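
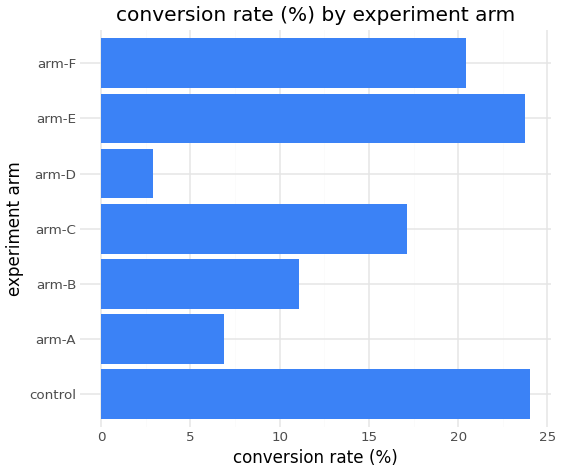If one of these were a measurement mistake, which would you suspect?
arm-D

arm-D ≈ 2; the rest sit between ≈ 6 and ≈ 24.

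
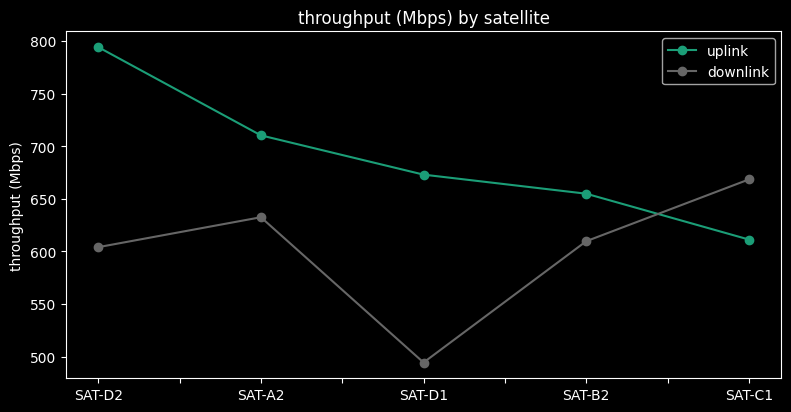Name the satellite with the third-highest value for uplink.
Top 4 for uplink: SAT-D2 ≈ 800, SAT-A2 ≈ 700, SAT-D1 ≈ 675, SAT-B2 ≈ 650.

SAT-D1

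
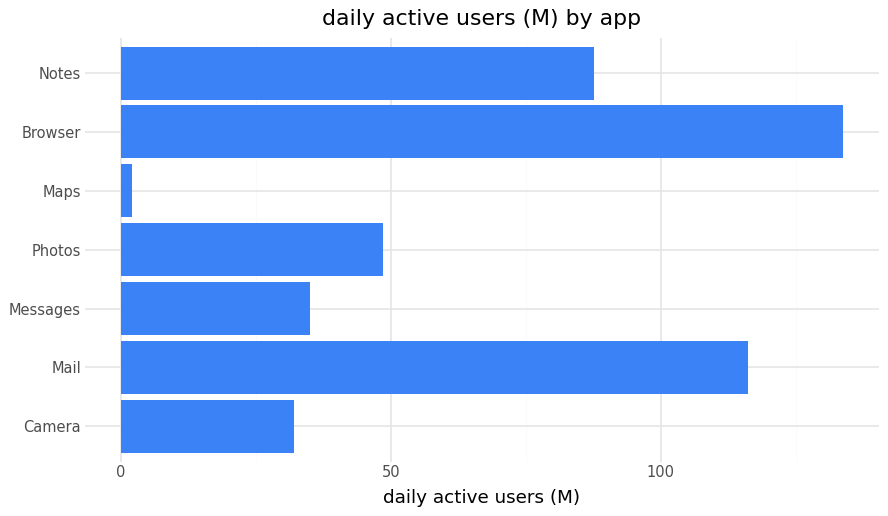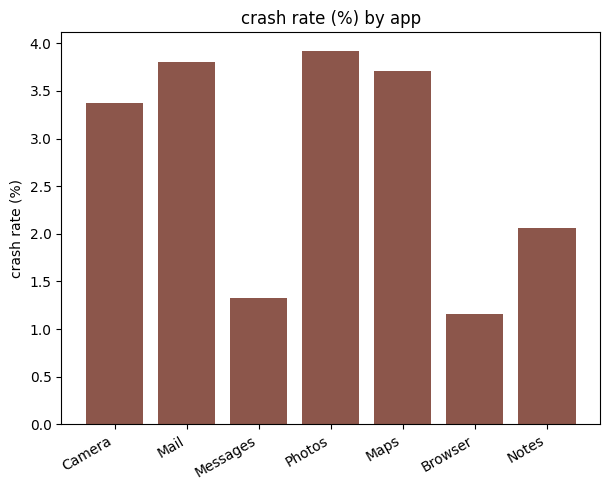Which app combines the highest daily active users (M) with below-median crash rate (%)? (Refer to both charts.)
Browser

Chart 2 median crash rate (%) ≈ 3.5; below-median apps: Messages, Browser, Notes. Among those, Browser has the highest daily active users (M) (≈ 140).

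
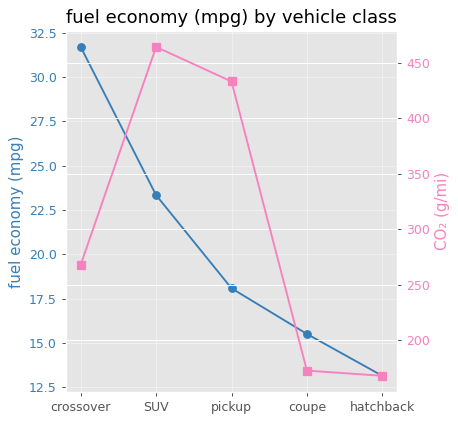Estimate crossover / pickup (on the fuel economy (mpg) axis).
crossover ≈ 32, pickup ≈ 18; 32/18 ≈ 1.78.

≈ 1.78×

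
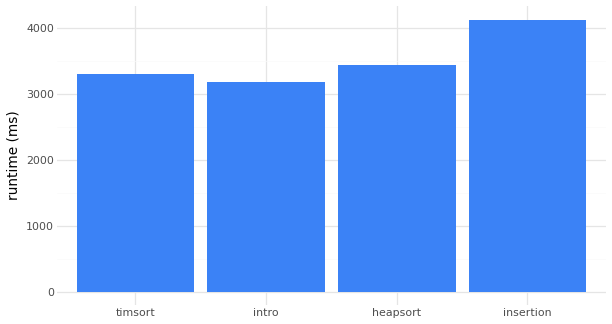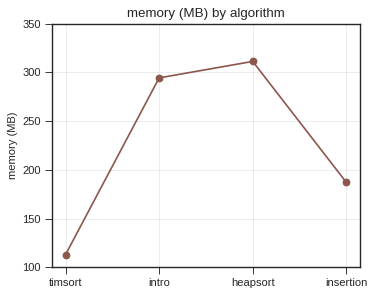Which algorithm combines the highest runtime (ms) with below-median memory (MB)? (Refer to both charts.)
insertion

Chart 2 median memory (MB) ≈ 250; below-median algorithms: timsort, insertion. Among those, insertion has the highest runtime (ms) (≈ 4000).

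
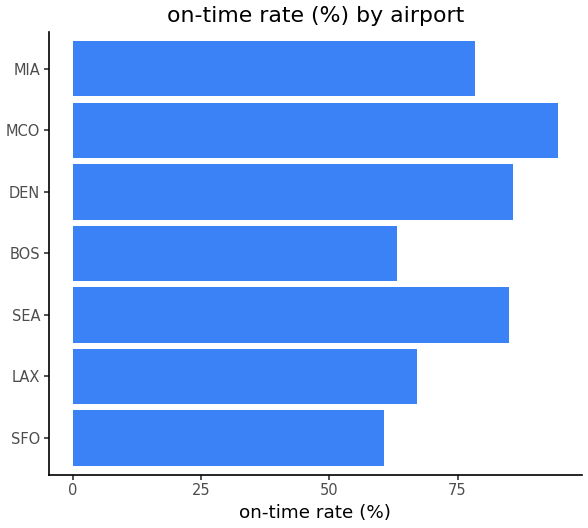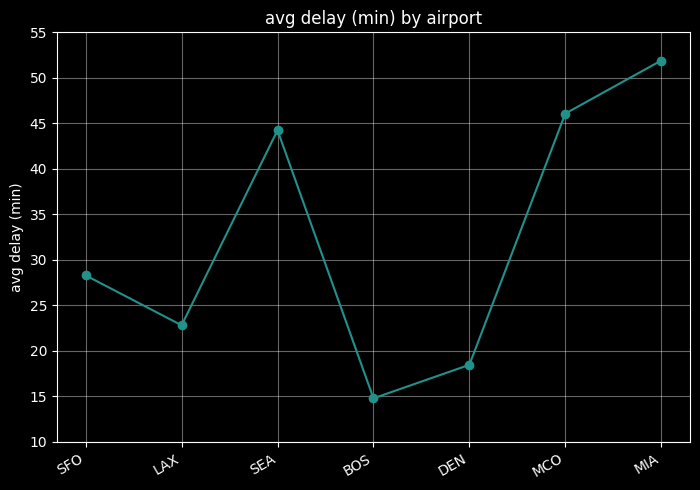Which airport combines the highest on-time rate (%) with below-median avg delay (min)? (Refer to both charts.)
Chart 2 median avg delay (min) ≈ 30; below-median airports: LAX, BOS, DEN. Among those, DEN has the highest on-time rate (%) (≈ 90).

DEN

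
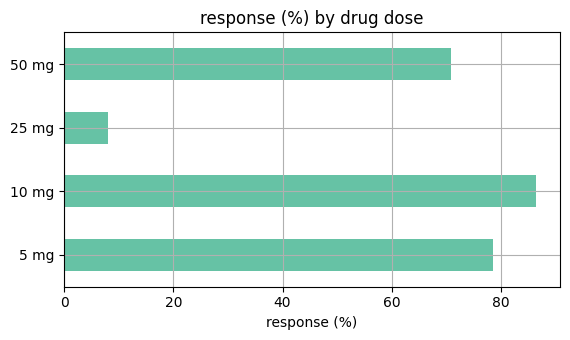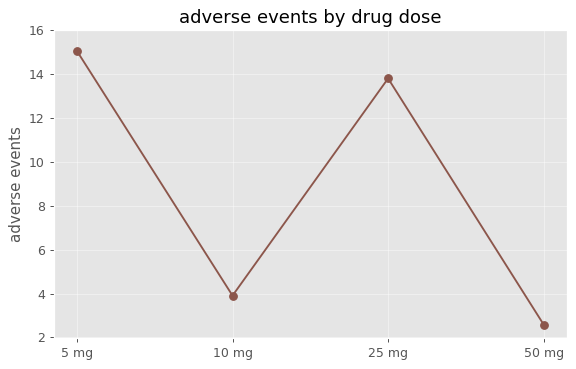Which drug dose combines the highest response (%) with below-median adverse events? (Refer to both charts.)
10 mg

Chart 2 median adverse events ≈ 8; below-median drug doses: 10 mg, 50 mg. Among those, 10 mg has the highest response (%) (≈ 90).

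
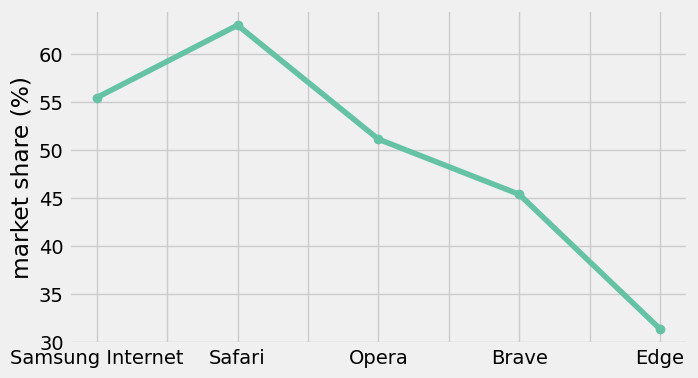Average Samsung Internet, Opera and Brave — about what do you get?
(55 + 50 + 45) / 3 ≈ 50.

≈ 50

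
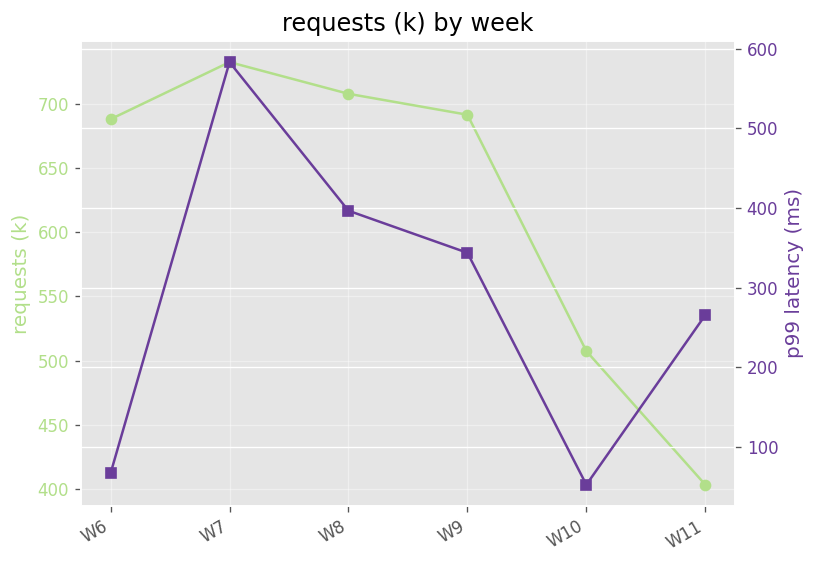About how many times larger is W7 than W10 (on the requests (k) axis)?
≈ 1.5×

W7 ≈ 750, W10 ≈ 500; 750/500 ≈ 1.5.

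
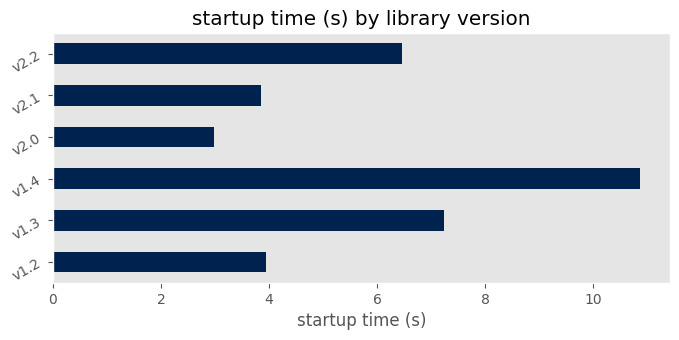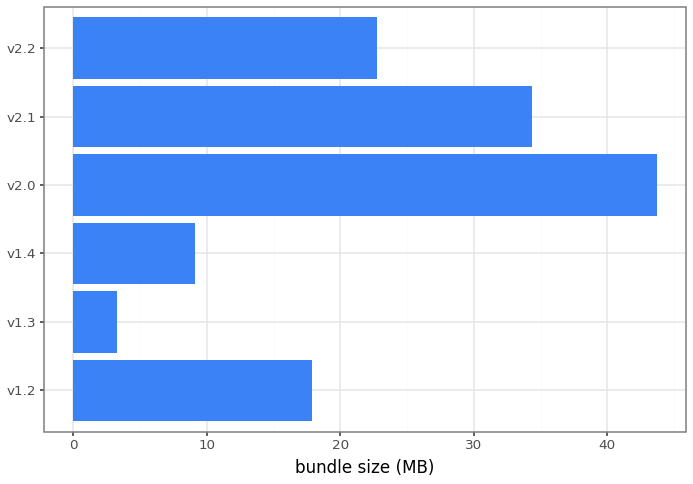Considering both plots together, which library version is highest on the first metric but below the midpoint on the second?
Chart 2 median bundle size (MB) ≈ 20; below-median library versions: v1.2, v1.3, v1.4. Among those, v1.4 has the highest startup time (s) (≈ 11).

v1.4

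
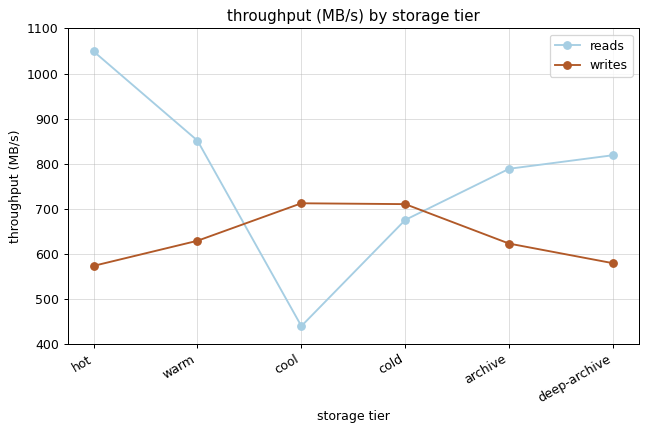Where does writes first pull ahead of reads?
warm: writes ≈ 600 vs reads ≈ 900 (not yet); cool: writes ≈ 700 vs reads ≈ 400 (first crossover).

cool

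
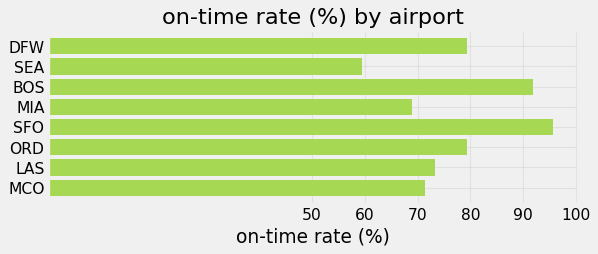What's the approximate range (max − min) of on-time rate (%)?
Max SFO ≈ 100, min SEA ≈ 60; range ≈ 40.

≈ 40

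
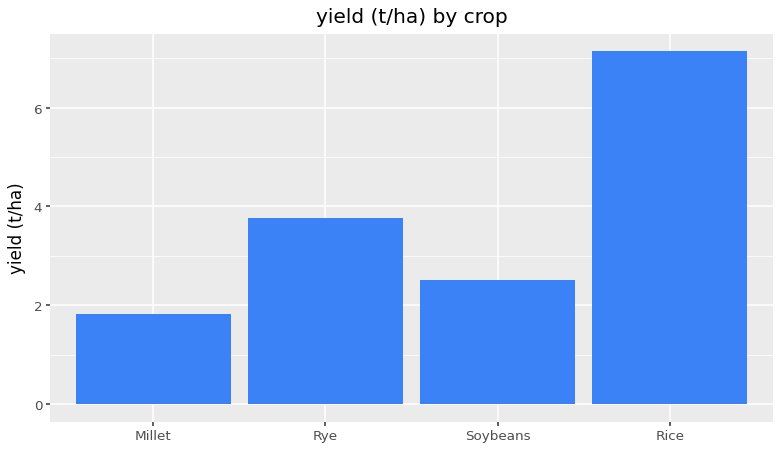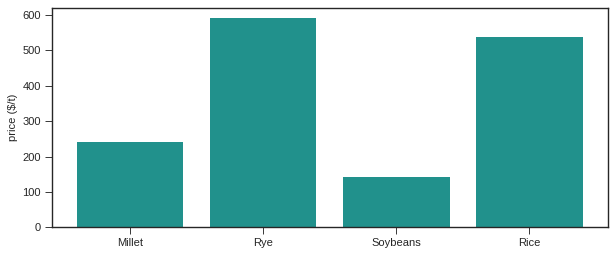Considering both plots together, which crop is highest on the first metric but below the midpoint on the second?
Chart 2 median price ($/t) ≈ 400; below-median crops: Millet, Soybeans. Among those, Soybeans has the highest yield (t/ha) (≈ 3).

Soybeans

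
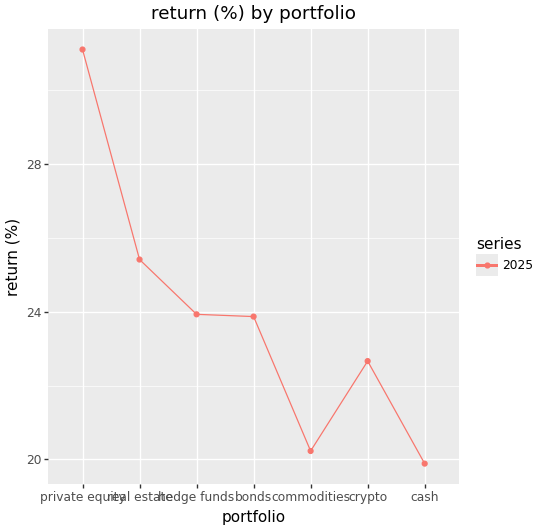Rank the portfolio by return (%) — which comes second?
Top 3: private equity ≈ 31, real estate ≈ 25, hedge funds ≈ 24.

real estate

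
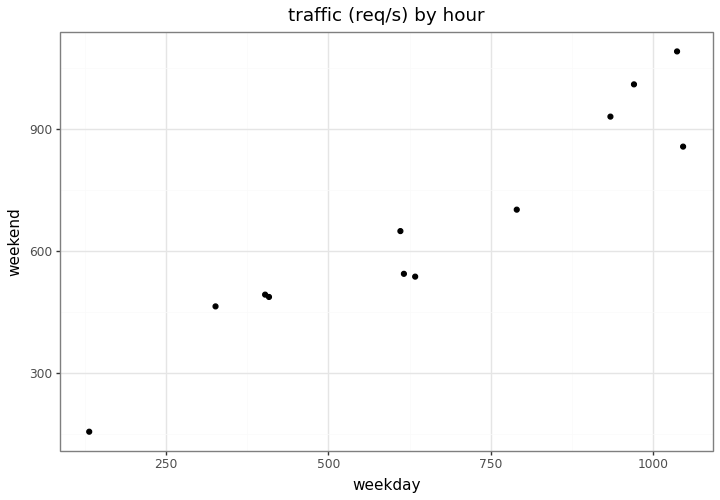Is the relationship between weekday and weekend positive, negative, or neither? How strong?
positive, strong

Points are positively correlated; strong (|r| ≈ 1.0).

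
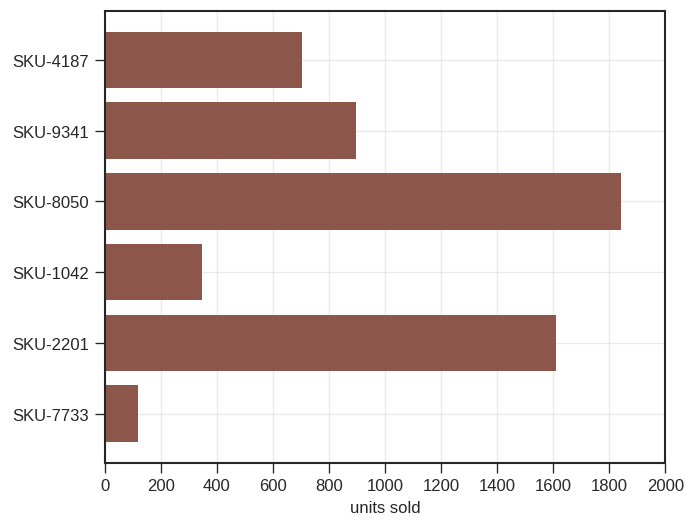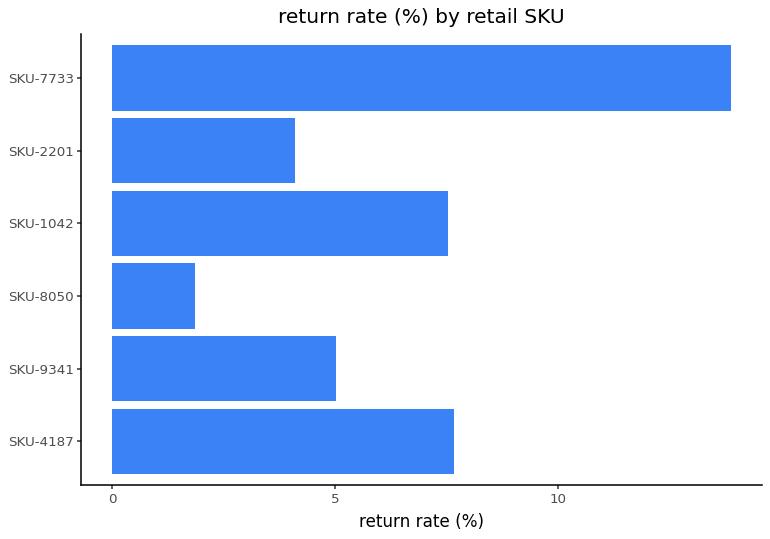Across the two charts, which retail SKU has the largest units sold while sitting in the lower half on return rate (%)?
SKU-8050

Chart 2 median return rate (%) ≈ 6; below-median retail SKUs: SKU-9341, SKU-8050, SKU-2201. Among those, SKU-8050 has the highest units sold (≈ 1800).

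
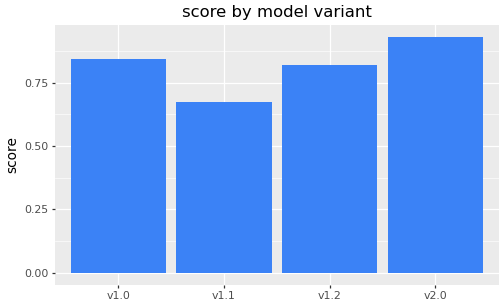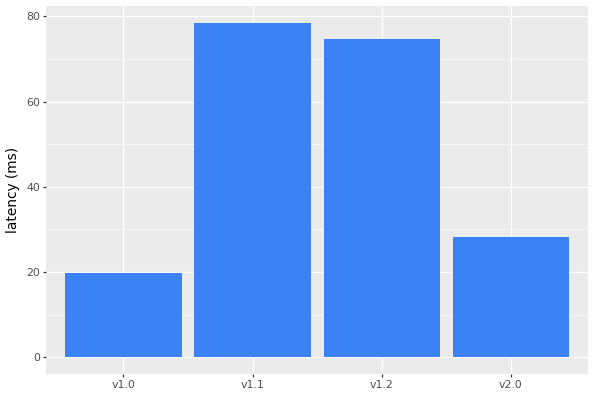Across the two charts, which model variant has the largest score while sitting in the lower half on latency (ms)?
v2.0

Chart 2 median latency (ms) ≈ 50; below-median model variants: v1.0, v2.0. Among those, v2.0 has the highest score (≈ 0.9).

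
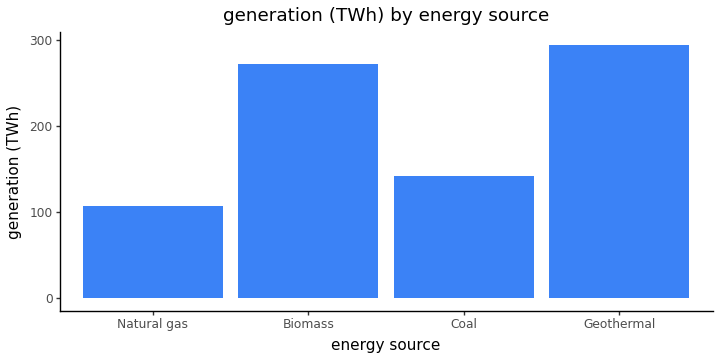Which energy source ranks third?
Top 4: Geothermal ≈ 300, Biomass ≈ 275, Coal ≈ 150, Natural gas ≈ 100.

Coal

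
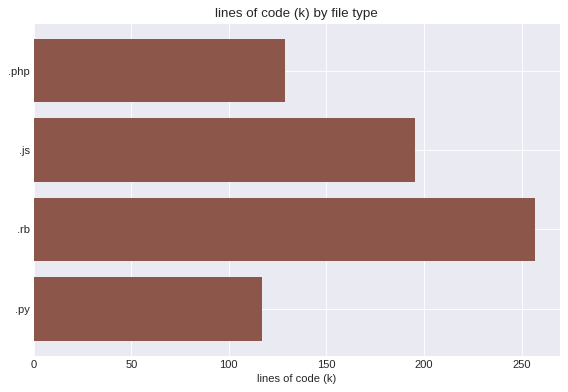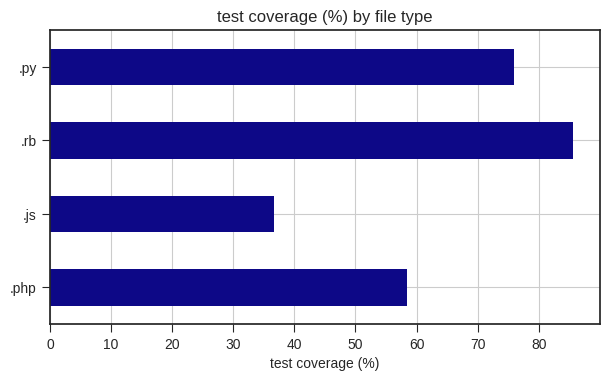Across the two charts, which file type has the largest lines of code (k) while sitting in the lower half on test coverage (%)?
Chart 2 median test coverage (%) ≈ 70; below-median file types: .php, .js. Among those, .js has the highest lines of code (k) (≈ 200).

.js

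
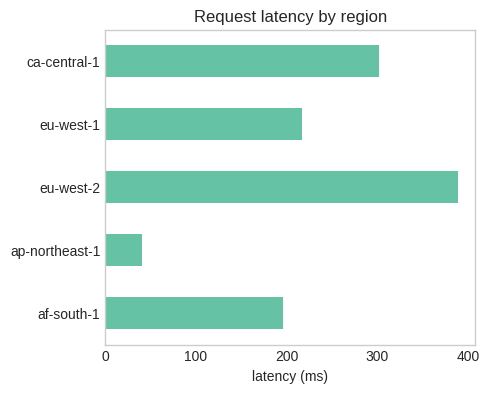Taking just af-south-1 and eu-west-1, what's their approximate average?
≈ 200

(200 + 200) / 2 ≈ 200.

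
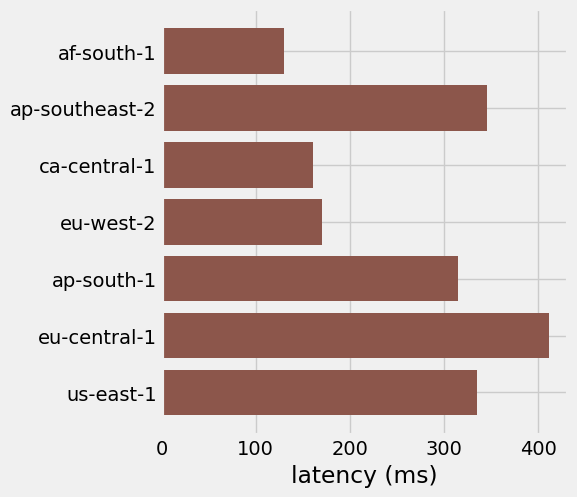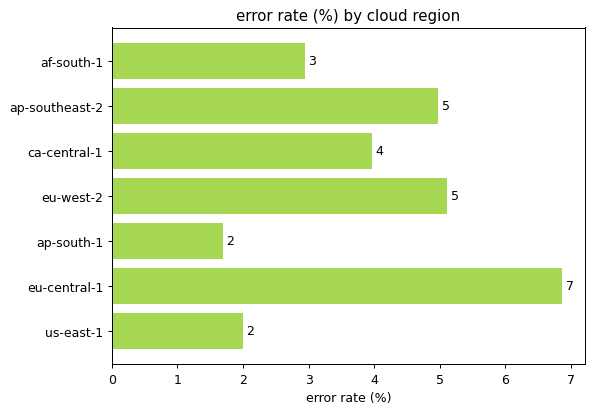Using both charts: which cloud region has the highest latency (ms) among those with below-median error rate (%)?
us-east-1

Chart 2 median error rate (%) ≈ 4; below-median cloud regions: af-south-1, ap-south-1, us-east-1. Among those, us-east-1 has the highest latency (ms) (≈ 350).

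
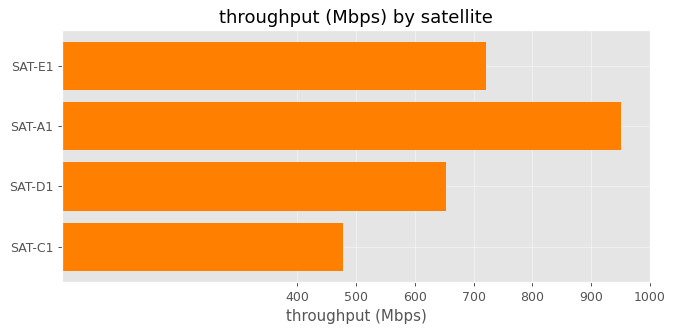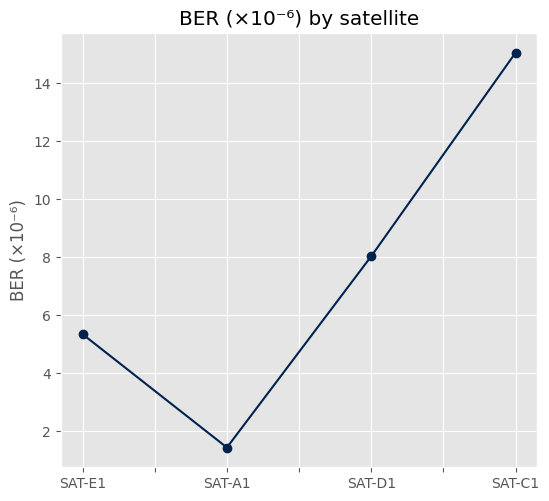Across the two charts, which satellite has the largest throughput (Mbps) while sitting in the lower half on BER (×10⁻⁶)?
SAT-A1

Chart 2 median BER (×10⁻⁶) ≈ 6; below-median satellites: SAT-E1, SAT-A1. Among those, SAT-A1 has the highest throughput (Mbps) (≈ 1000).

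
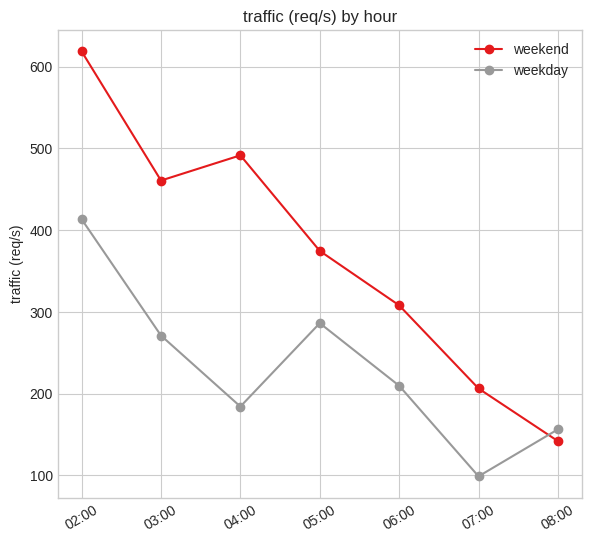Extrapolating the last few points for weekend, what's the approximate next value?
≈ 75

Last three: 300, 200, 150 → slope ≈ -75/step → next ≈ 75.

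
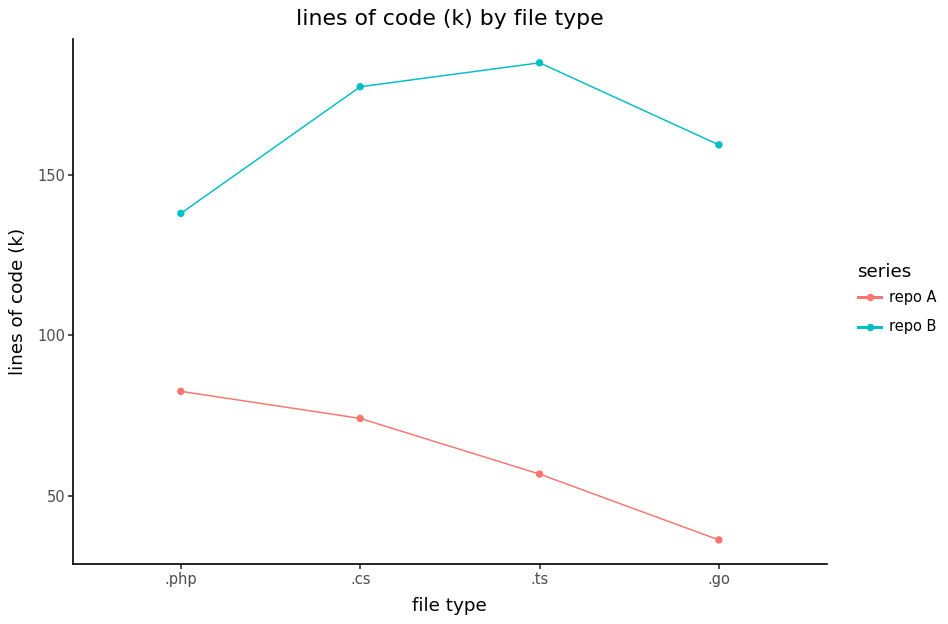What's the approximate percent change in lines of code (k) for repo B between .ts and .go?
.ts ≈ 180, .go ≈ 160; (160 − 180) / 180 ≈ -11.1%.

≈ -11.1%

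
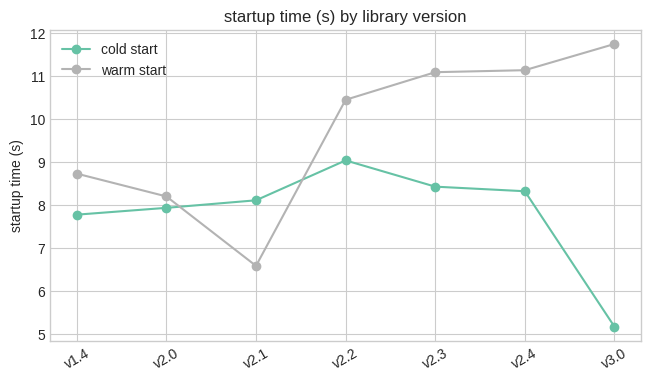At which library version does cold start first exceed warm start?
v2.0: cold start ≈ 8 vs warm start ≈ 8 (not yet); v2.1: cold start ≈ 8 vs warm start ≈ 7 (first crossover).

v2.1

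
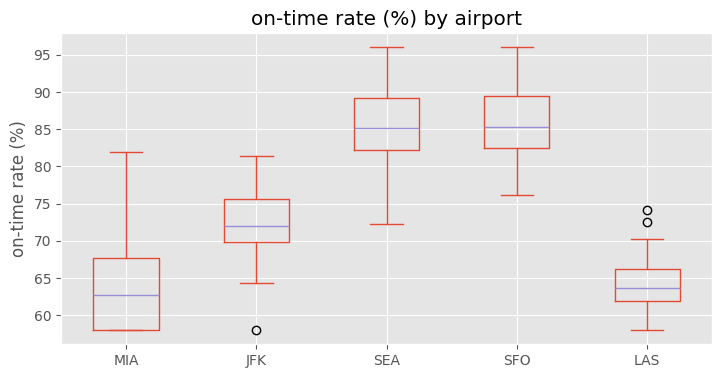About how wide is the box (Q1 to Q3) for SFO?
≈ 8

Q3 ≈ 90, Q1 ≈ 82; IQR ≈ 8.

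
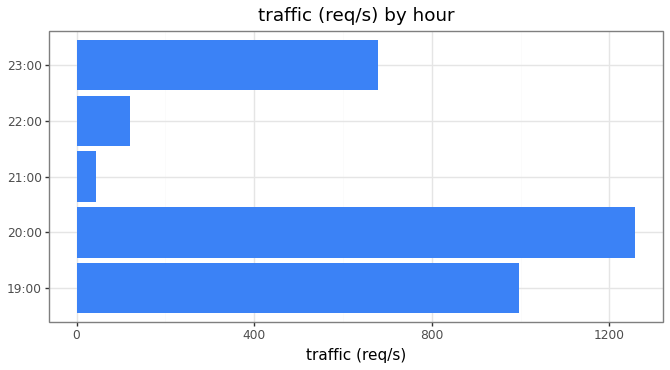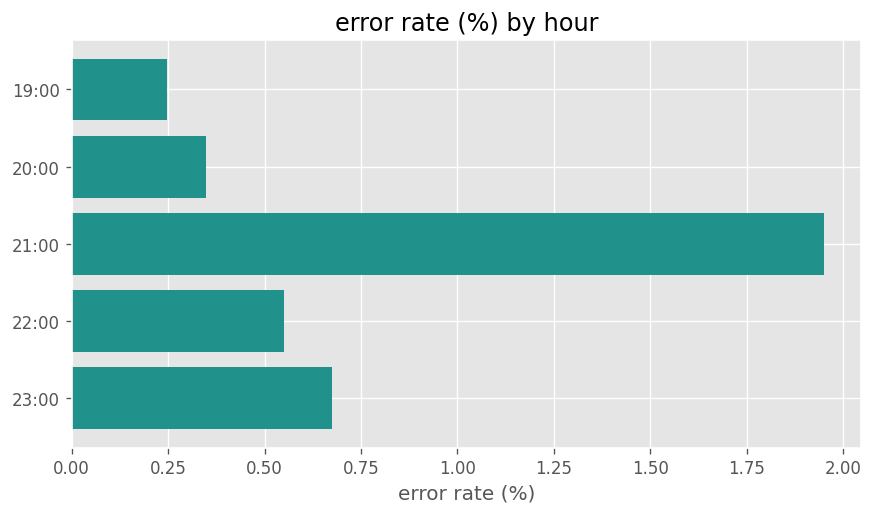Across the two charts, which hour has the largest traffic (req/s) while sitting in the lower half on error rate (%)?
20:00

Chart 2 median error rate (%) ≈ 0.6; below-median hours: 19:00, 20:00. Among those, 20:00 has the highest traffic (req/s) (≈ 1200).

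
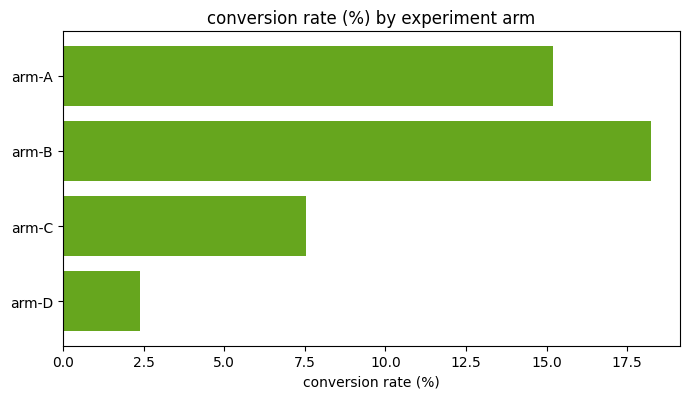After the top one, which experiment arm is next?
arm-A

Top 3: arm-B ≈ 18, arm-A ≈ 16, arm-C ≈ 8.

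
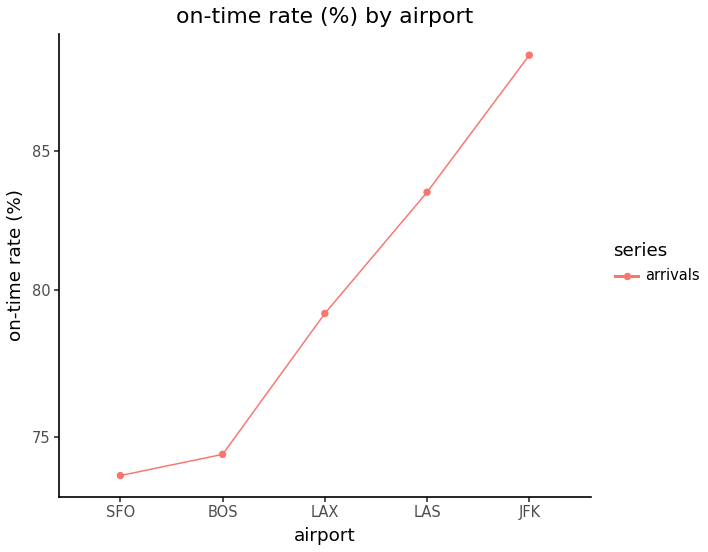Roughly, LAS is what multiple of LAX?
LAS ≈ 84, LAX ≈ 80; 84/80 ≈ 1.05.

≈ 1.05×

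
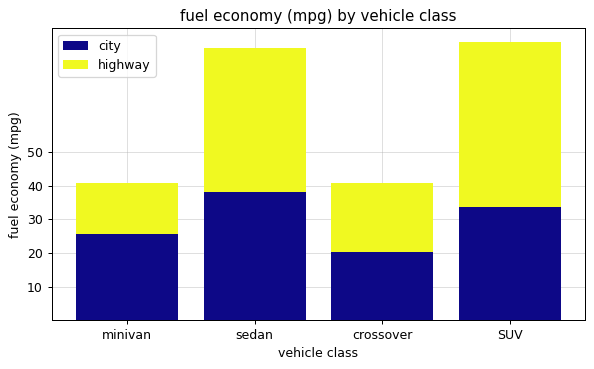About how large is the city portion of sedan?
city top ≈ 40, bottom ≈ 0; segment ≈ 40.

≈ 40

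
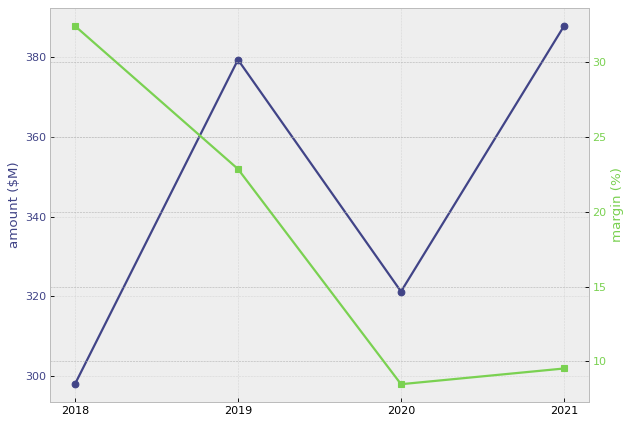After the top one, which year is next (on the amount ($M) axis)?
Top 3 (on the amount ($M) axis): 2021 ≈ 390, 2019 ≈ 380, 2020 ≈ 320.

2019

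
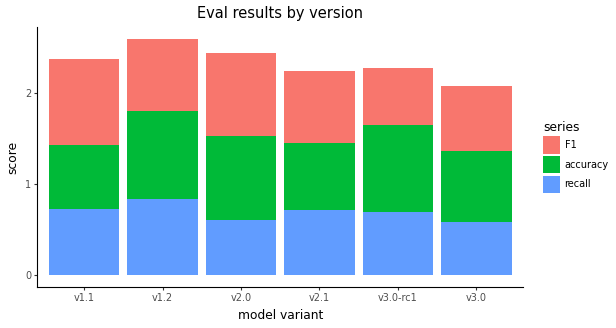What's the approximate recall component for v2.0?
≈ 0.5

recall top ≈ 0.5, bottom ≈ 0.0; segment ≈ 0.5.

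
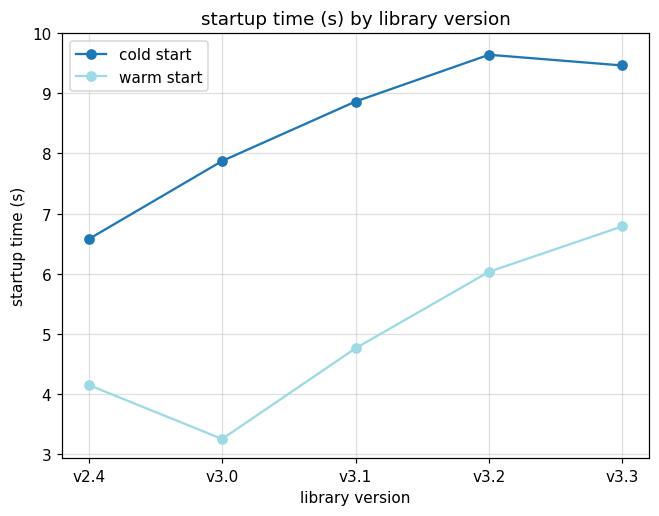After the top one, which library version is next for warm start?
Top 3 for warm start: v3.3 ≈ 7, v3.2 ≈ 6, v3.1 ≈ 5.

v3.2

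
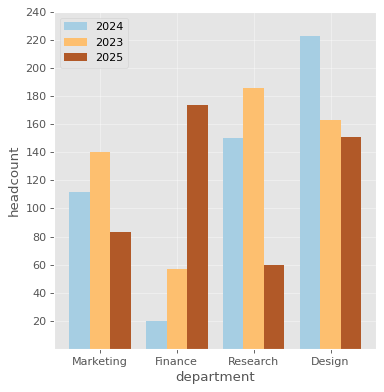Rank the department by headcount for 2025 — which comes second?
Design

Top 3 for 2025: Finance ≈ 180, Design ≈ 160, Marketing ≈ 80.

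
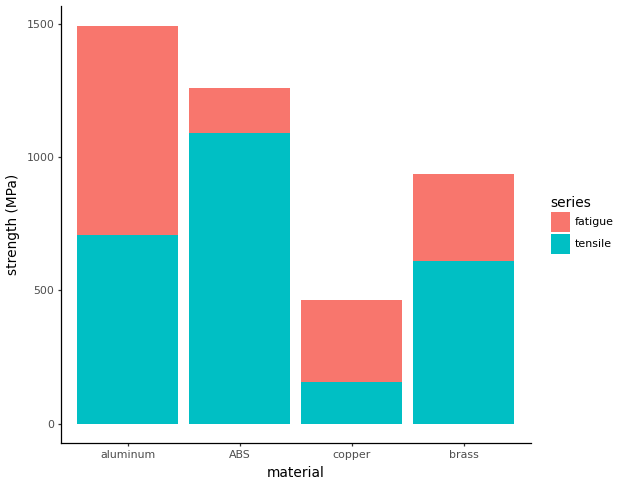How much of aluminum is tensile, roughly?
tensile top ≈ 800, bottom ≈ 0; segment ≈ 800.

≈ 800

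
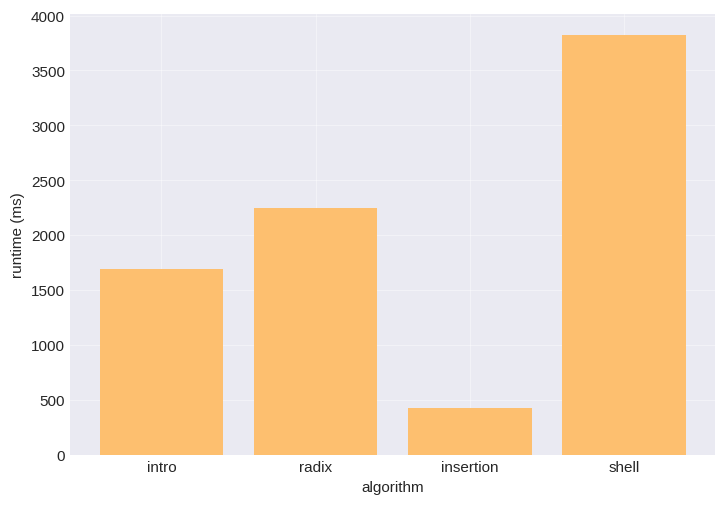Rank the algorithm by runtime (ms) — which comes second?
radix

Top 3: shell ≈ 4000, radix ≈ 2000, intro ≈ 1500.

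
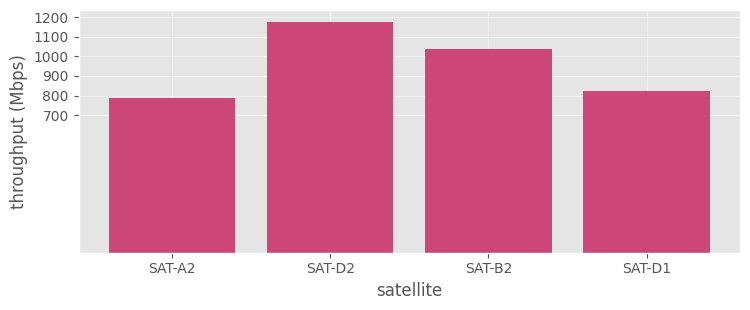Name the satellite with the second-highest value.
SAT-B2

Top 3: SAT-D2 ≈ 1200, SAT-B2 ≈ 1000, SAT-D1 ≈ 800.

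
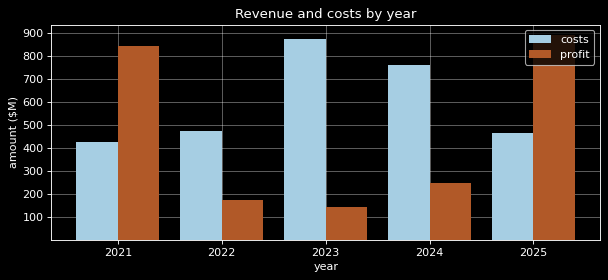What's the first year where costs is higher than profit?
2022

2021: costs ≈ 400 vs profit ≈ 800 (not yet); 2022: costs ≈ 500 vs profit ≈ 200 (first crossover).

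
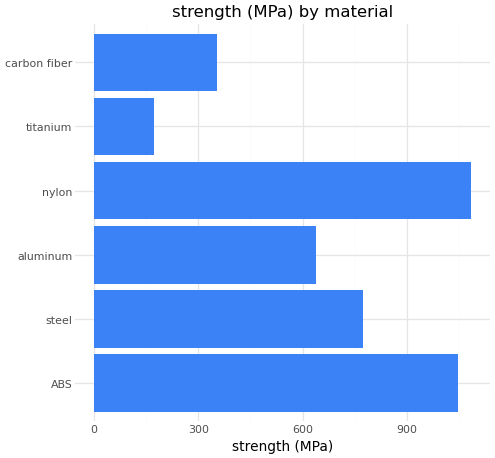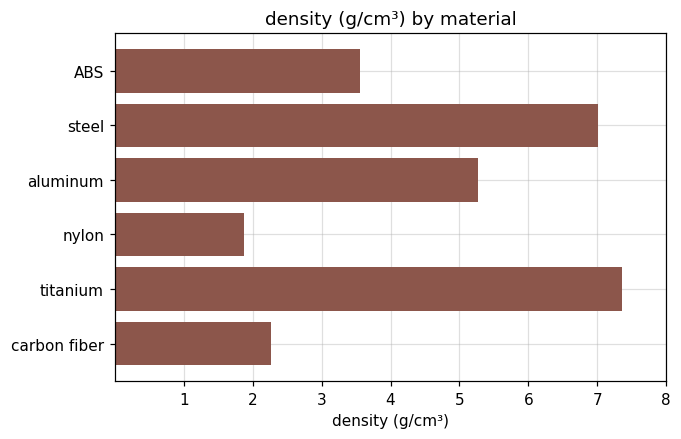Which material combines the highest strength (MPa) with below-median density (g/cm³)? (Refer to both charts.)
nylon

Chart 2 median density (g/cm³) ≈ 4; below-median materials: ABS, nylon, carbon fiber. Among those, nylon has the highest strength (MPa) (≈ 1100).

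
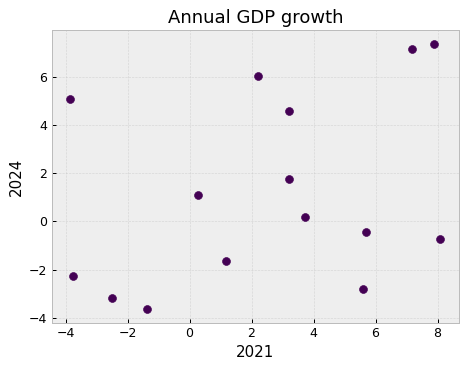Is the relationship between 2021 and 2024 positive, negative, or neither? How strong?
positive, weak

Points are positively correlated; weak (|r| ≈ 0.3).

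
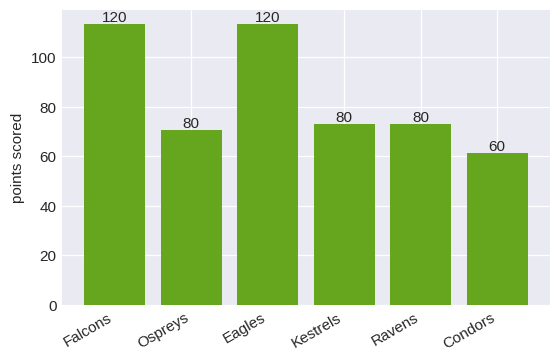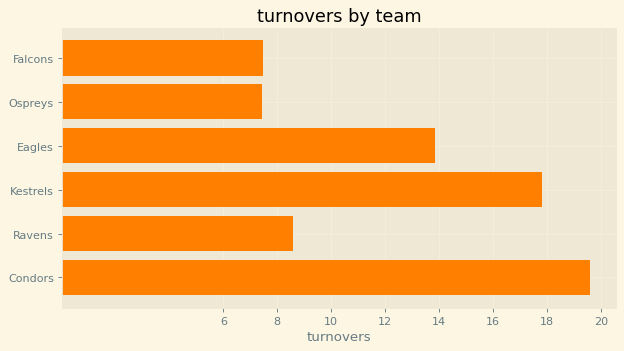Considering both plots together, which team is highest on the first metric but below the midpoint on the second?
Falcons

Chart 2 median turnovers ≈ 12; below-median teams: Falcons, Ospreys, Ravens. Among those, Falcons has the highest points scored (≈ 120).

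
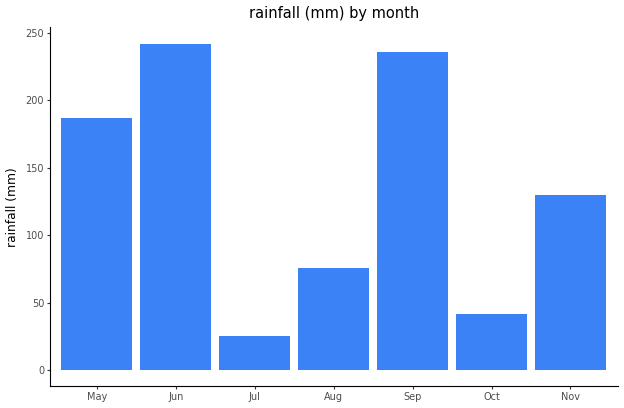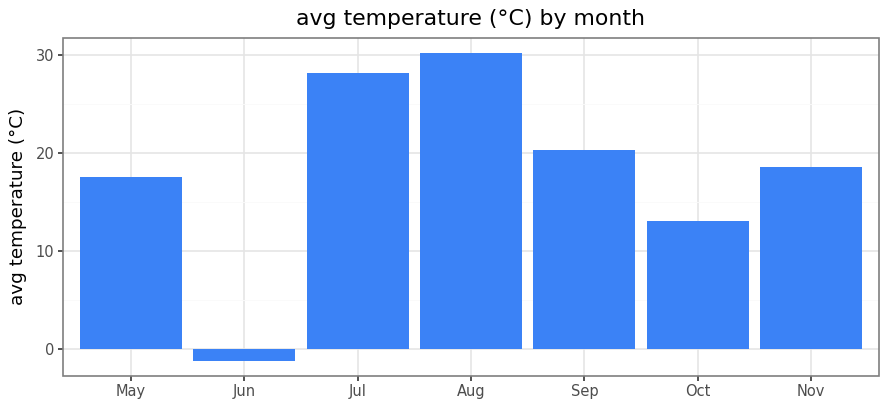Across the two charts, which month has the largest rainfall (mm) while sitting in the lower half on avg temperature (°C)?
Chart 2 median avg temperature (°C) ≈ 20; below-median months: May, Jun, Oct. Among those, Jun has the highest rainfall (mm) (≈ 250).

Jun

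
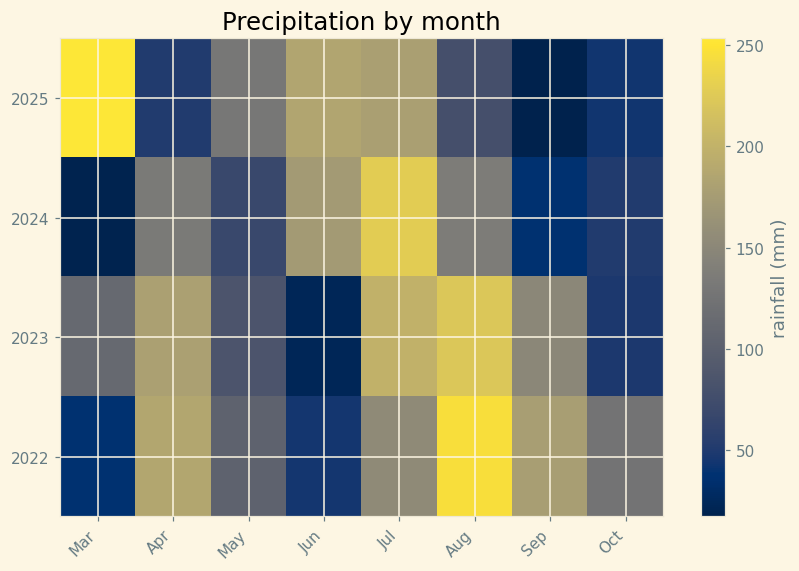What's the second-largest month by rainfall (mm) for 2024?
Top 3 for 2024: Jul ≈ 220, Jun ≈ 180, Aug ≈ 140.

Jun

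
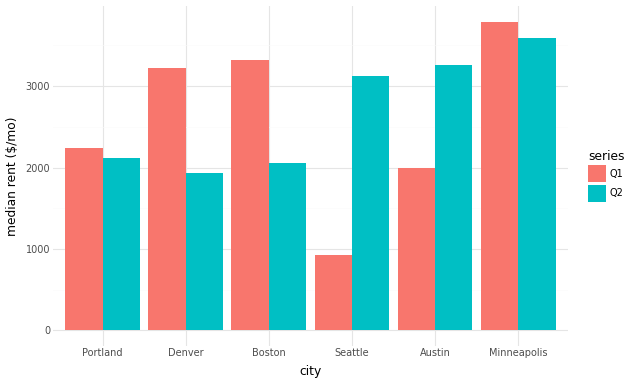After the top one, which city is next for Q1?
Boston

Top 3 for Q1: Minneapolis ≈ 4000, Boston ≈ 3500, Denver ≈ 3000.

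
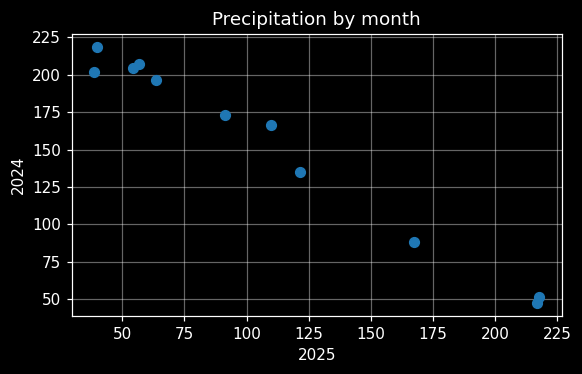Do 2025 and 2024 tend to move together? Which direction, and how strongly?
Points are negatively correlated; strong (|r| ≈ 1.0).

negative, strong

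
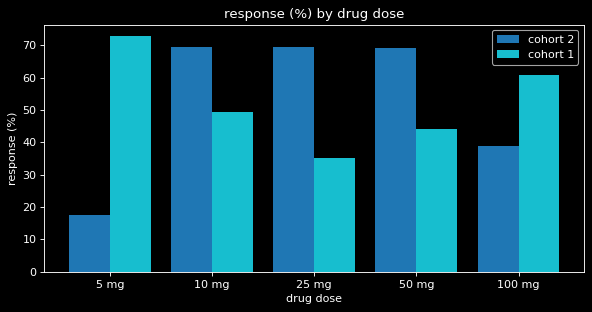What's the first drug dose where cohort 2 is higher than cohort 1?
10 mg

5 mg: cohort 2 ≈ 20 vs cohort 1 ≈ 70 (not yet); 10 mg: cohort 2 ≈ 70 vs cohort 1 ≈ 50 (first crossover).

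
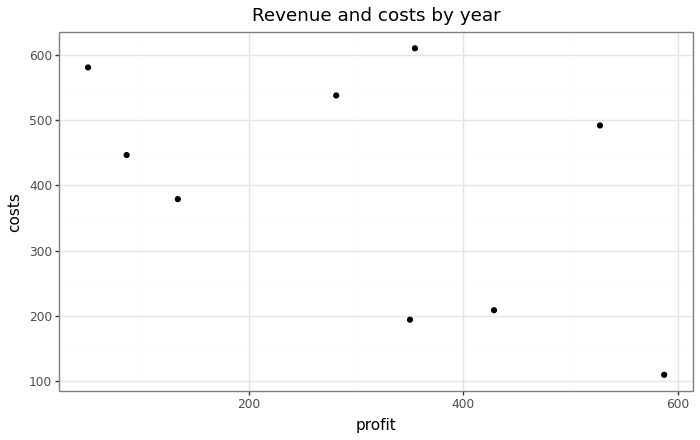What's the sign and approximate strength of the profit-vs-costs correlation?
Points are negatively correlated; moderate (|r| ≈ 0.5).

negative, moderate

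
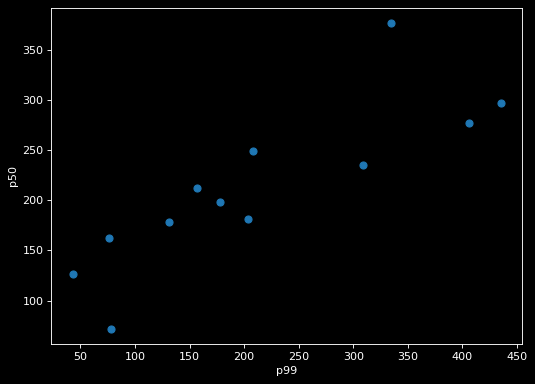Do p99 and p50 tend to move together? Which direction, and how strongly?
positive, strong

Points are positively correlated; strong (|r| ≈ 0.8).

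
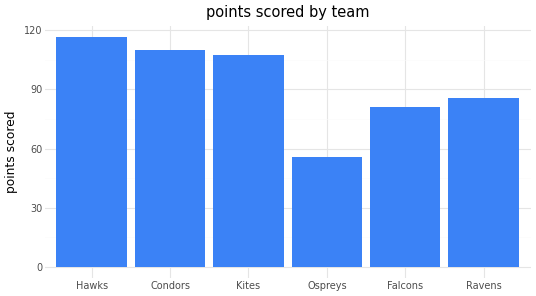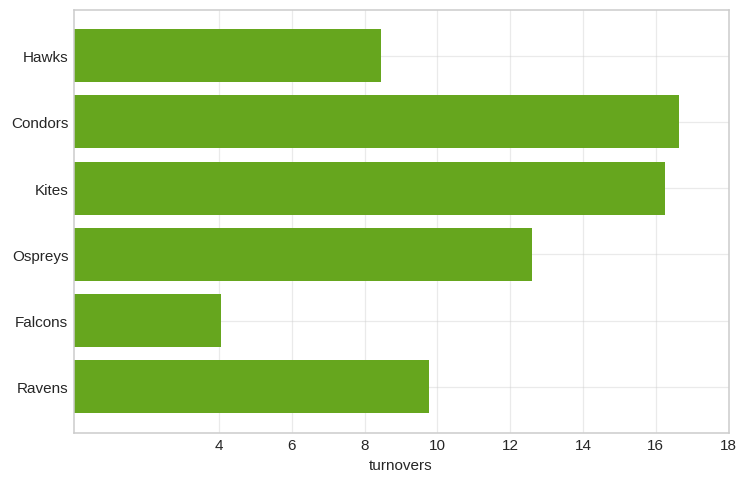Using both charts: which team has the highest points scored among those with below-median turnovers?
Chart 2 median turnovers ≈ 12; below-median teams: Hawks, Falcons, Ravens. Among those, Hawks has the highest points scored (≈ 120).

Hawks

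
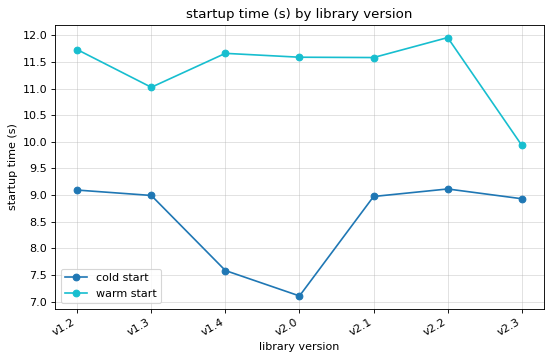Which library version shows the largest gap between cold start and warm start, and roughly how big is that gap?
v2.0, ≈ 4.5 s

v2.0: cold start ≈ 7.0, warm start ≈ 11.5 → gap ≈ 4.5. Next-largest (v1.4) is only ≈ 4.0.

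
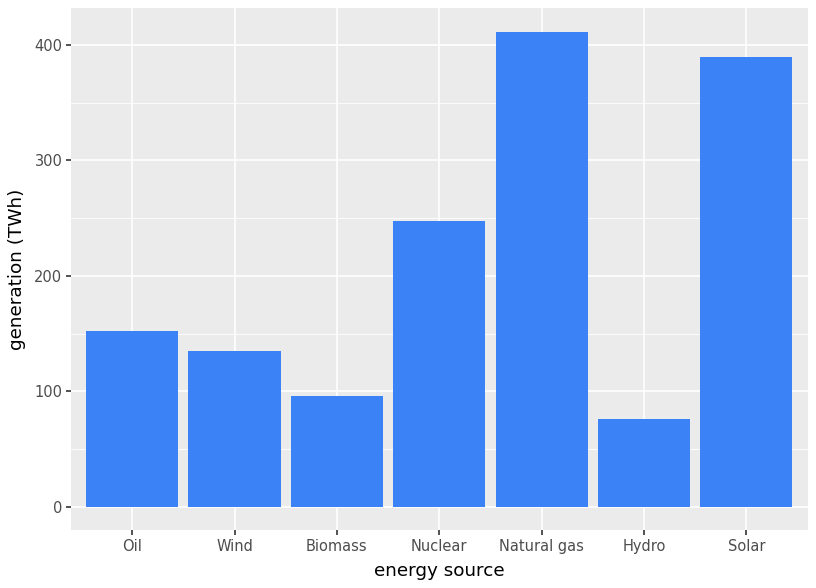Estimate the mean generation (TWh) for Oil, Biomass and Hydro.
(150 + 100 + 100) / 3 ≈ 117.

≈ 117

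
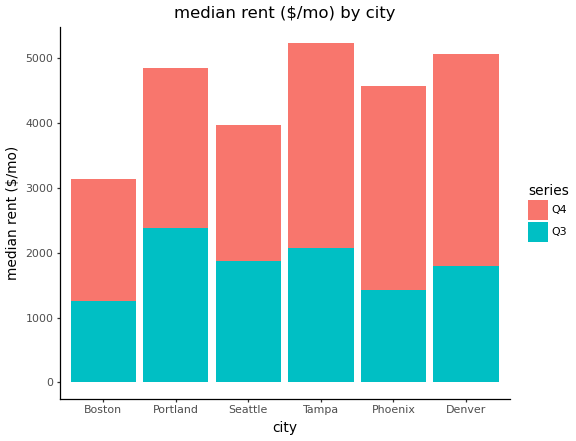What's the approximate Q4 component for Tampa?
≈ 3000

Q4 top ≈ 5000, bottom ≈ 2000; segment ≈ 3000.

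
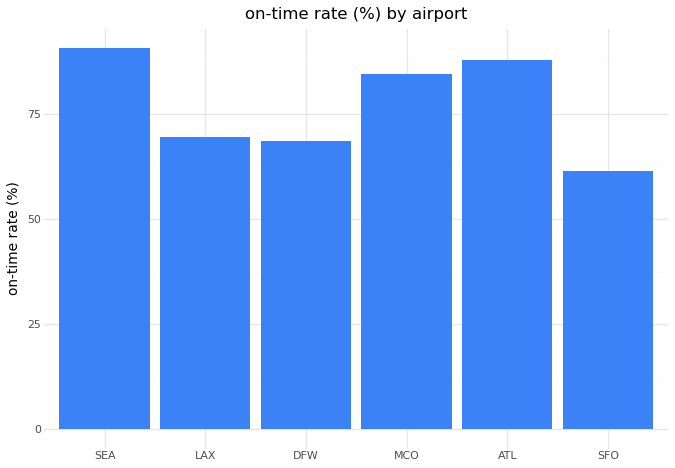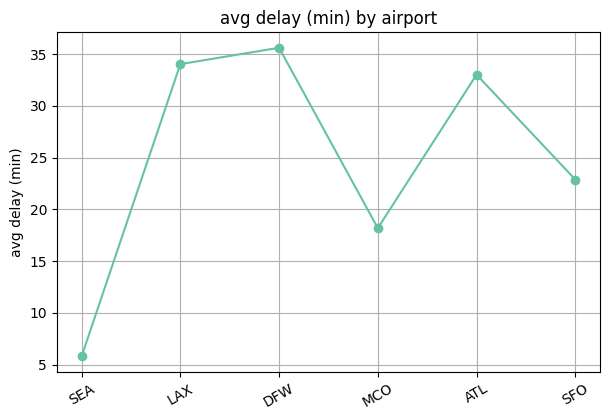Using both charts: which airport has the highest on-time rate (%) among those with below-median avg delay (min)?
Chart 2 median avg delay (min) ≈ 30; below-median airports: SEA, MCO, SFO. Among those, SEA has the highest on-time rate (%) (≈ 90).

SEA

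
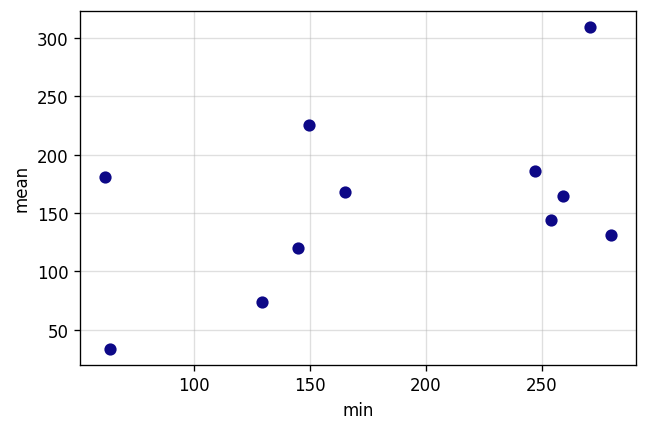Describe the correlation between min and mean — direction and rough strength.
positive, moderate

Points are positively correlated; moderate (|r| ≈ 0.5).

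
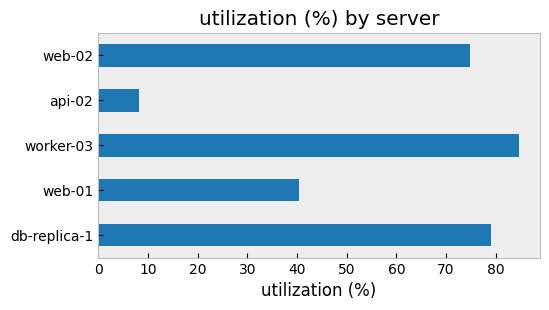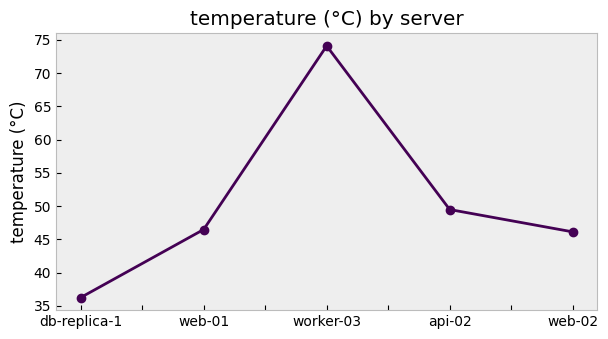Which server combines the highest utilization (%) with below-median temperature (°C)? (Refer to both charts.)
db-replica-1

Chart 2 median temperature (°C) ≈ 50; below-median servers: db-replica-1, web-02. Among those, db-replica-1 has the highest utilization (%) (≈ 80).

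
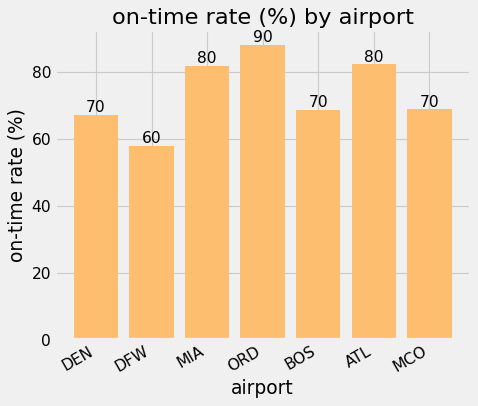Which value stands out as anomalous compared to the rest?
ORD ≈ 90; the rest sit between ≈ 60 and ≈ 80.

ORD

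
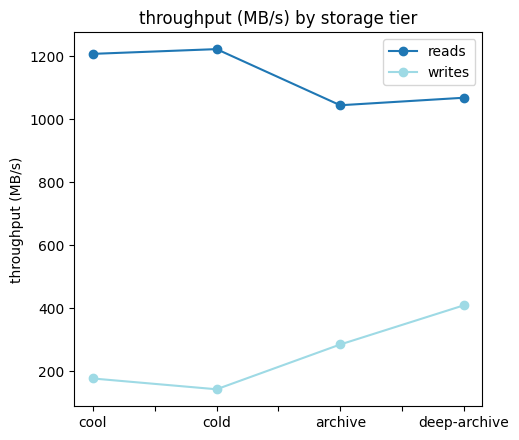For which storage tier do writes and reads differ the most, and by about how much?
cold: writes ≈ 100, reads ≈ 1200 → gap ≈ 1100. Next-largest (cool) is only ≈ 1000.

cold, ≈ 1100 MB/s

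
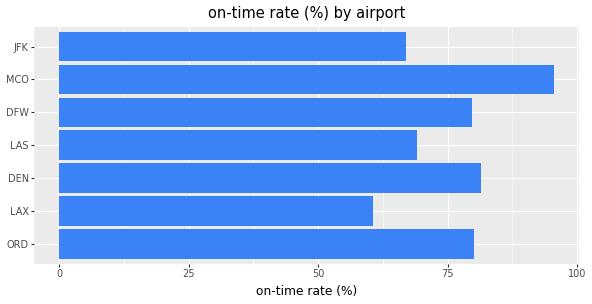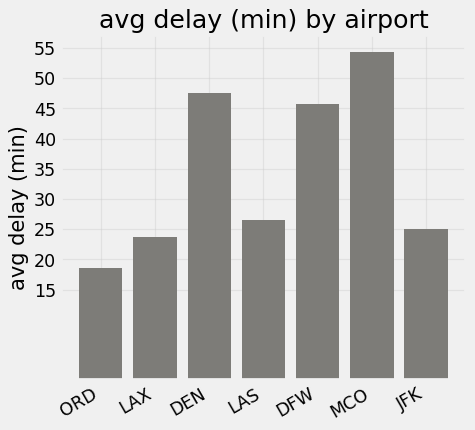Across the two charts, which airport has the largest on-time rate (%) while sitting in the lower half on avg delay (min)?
ORD

Chart 2 median avg delay (min) ≈ 25; below-median airports: ORD, LAX, JFK. Among those, ORD has the highest on-time rate (%) (≈ 80).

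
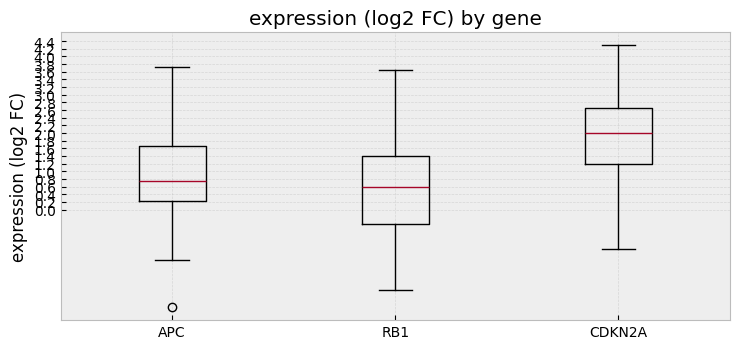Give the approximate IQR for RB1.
≈ 1.8

Q3 ≈ 1.4, Q1 ≈ -0.4; IQR ≈ 1.8.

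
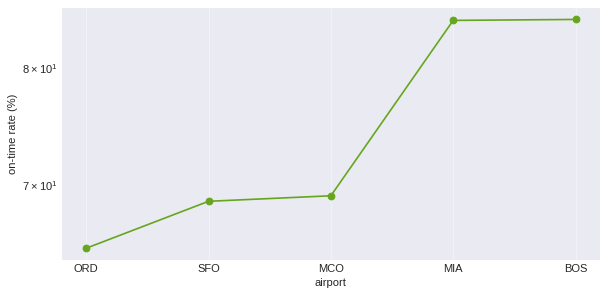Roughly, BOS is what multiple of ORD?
≈ 1.27×

BOS ≈ 84, ORD ≈ 66; 84/66 ≈ 1.27.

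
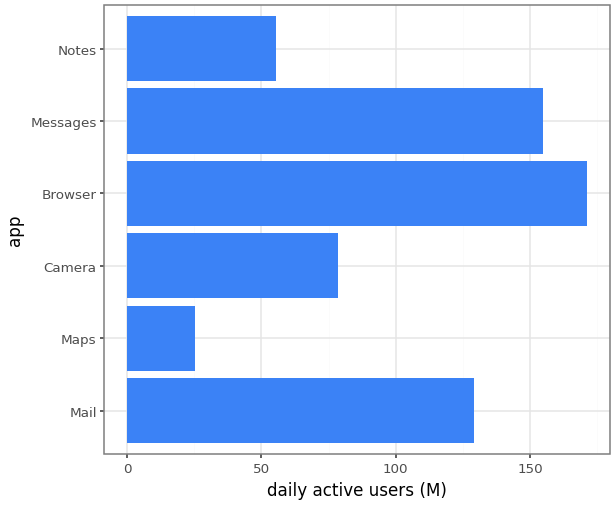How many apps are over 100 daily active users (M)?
3

Above 100: Mail, Browser, Messages.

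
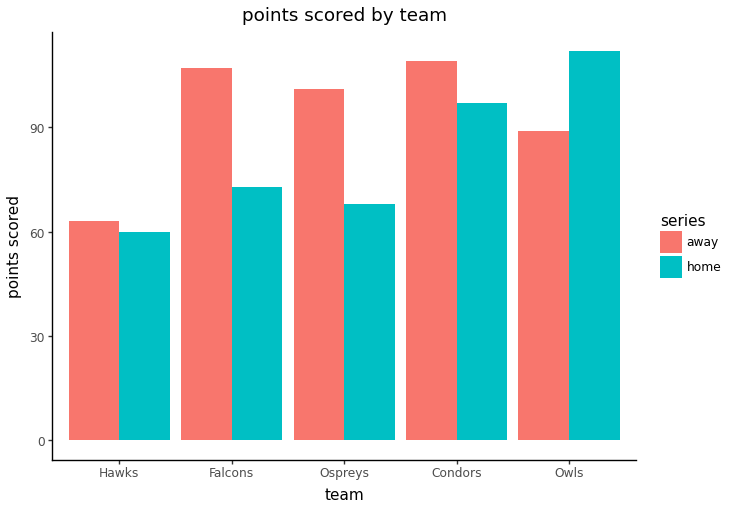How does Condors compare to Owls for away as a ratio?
≈ 1.22×

Condors ≈ 110, Owls ≈ 90; 110/90 ≈ 1.22.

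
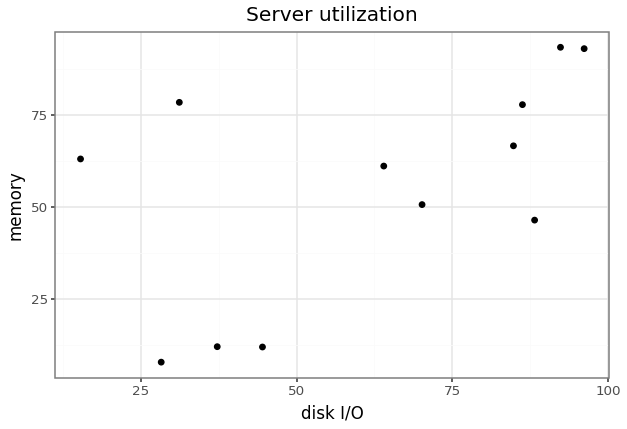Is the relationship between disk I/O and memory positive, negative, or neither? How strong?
Points are positively correlated; moderate (|r| ≈ 0.6).

positive, moderate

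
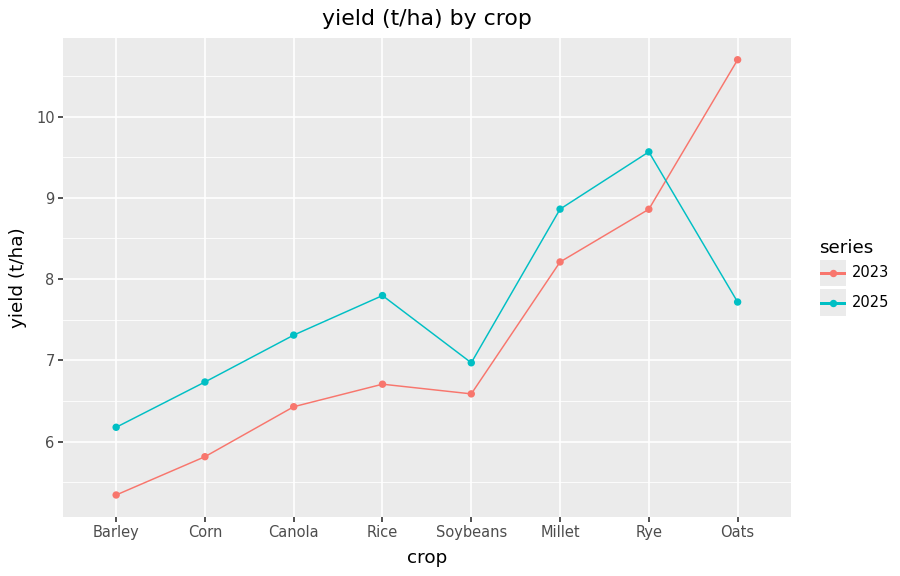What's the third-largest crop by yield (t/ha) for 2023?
Top 4 for 2023: Oats ≈ 10.5, Rye ≈ 9.0, Millet ≈ 8.0, Rice ≈ 6.5.

Millet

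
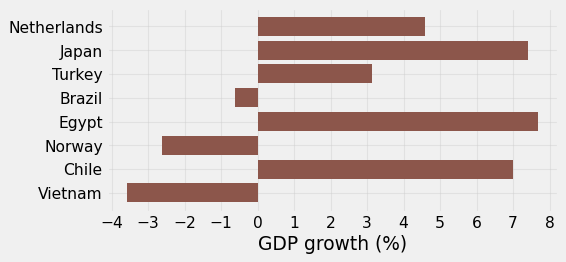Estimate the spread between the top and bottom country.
≈ 12

Max Egypt ≈ 8, min Vietnam ≈ -4; range ≈ 12.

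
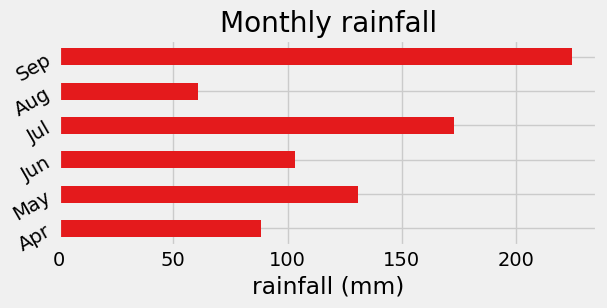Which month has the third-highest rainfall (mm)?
Top 4: Sep ≈ 220, Jul ≈ 180, May ≈ 140, Jun ≈ 100.

May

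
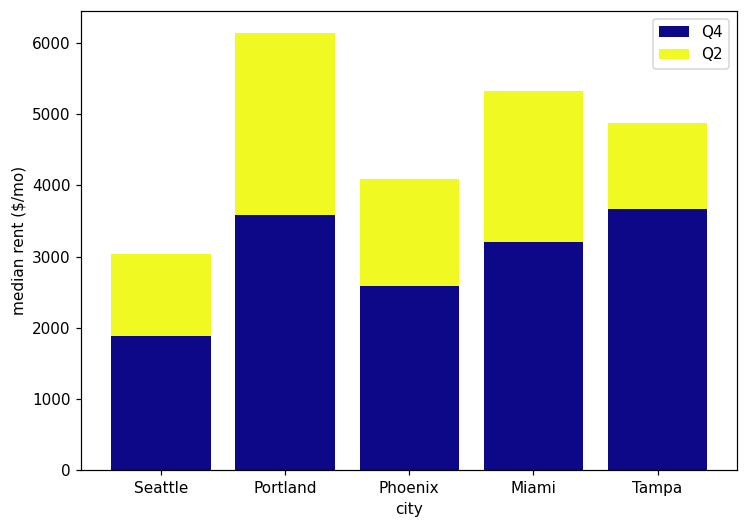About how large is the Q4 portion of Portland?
Q4 top ≈ 4000, bottom ≈ 0; segment ≈ 4000.

≈ 4000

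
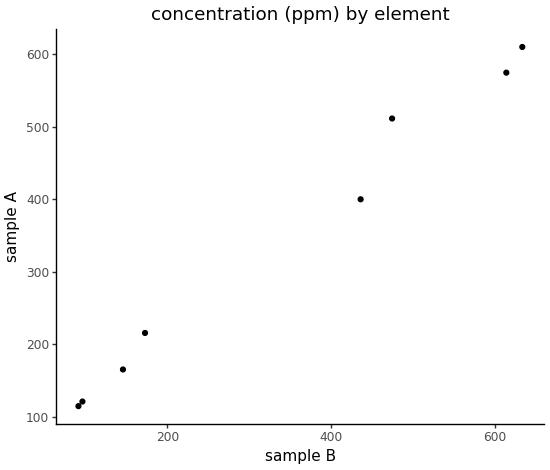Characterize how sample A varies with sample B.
positive, strong

Points are positively correlated; strong (|r| ≈ 1.0).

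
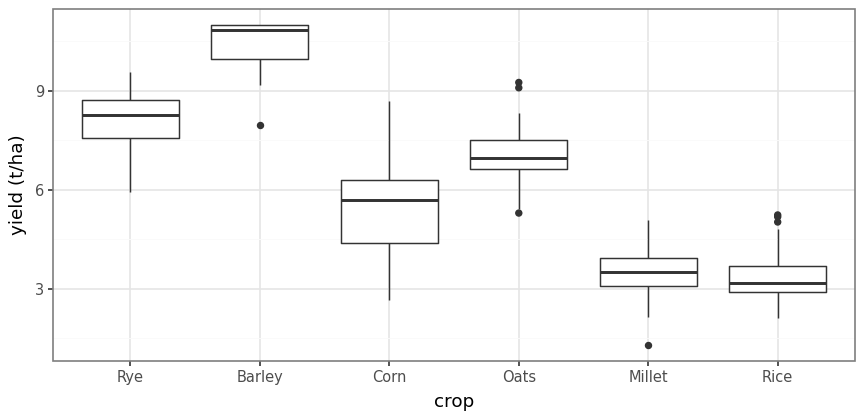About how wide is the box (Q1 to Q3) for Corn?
≈ 2

Q3 ≈ 6, Q1 ≈ 4; IQR ≈ 2.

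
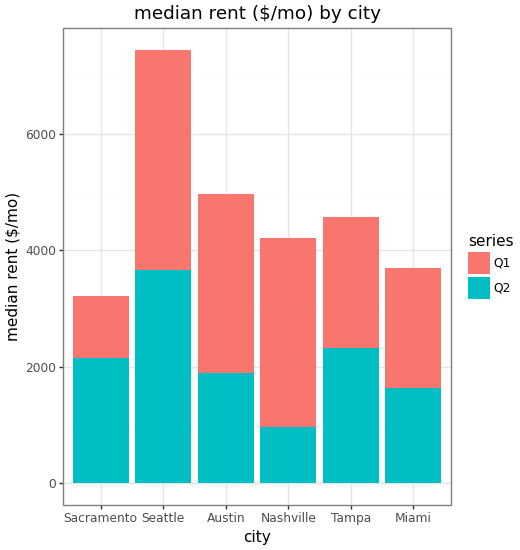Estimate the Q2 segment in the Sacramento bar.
Q2 top ≈ 2000, bottom ≈ 0; segment ≈ 2000.

≈ 2000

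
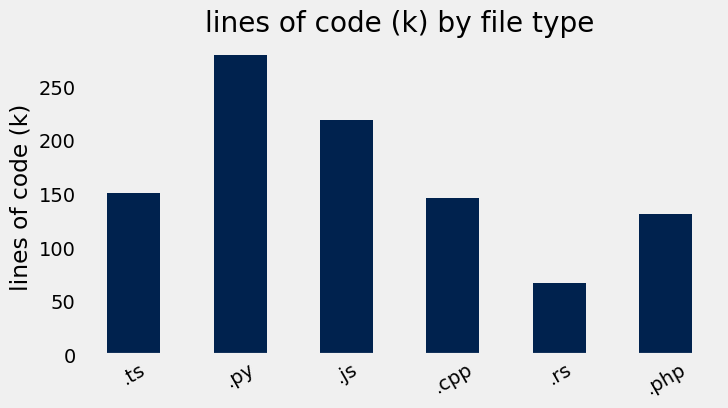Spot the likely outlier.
.py ≈ 275; the rest sit between ≈ 75 and ≈ 225.

.py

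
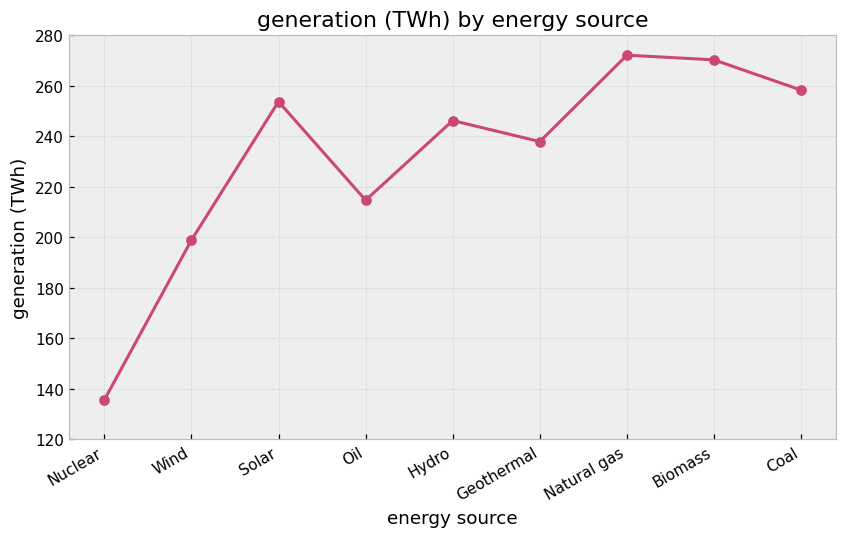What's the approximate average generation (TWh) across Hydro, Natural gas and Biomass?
≈ 267

(240 + 280 + 280) / 3 ≈ 267.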